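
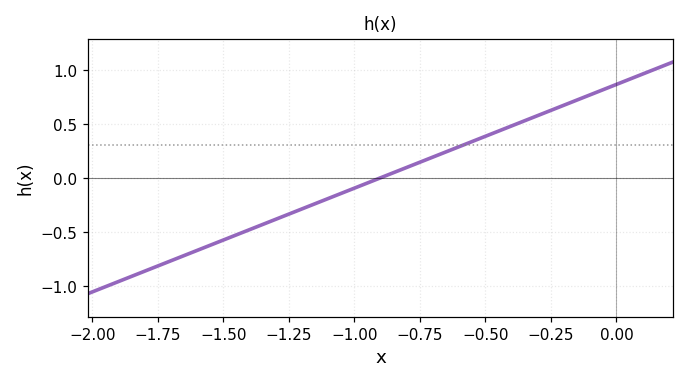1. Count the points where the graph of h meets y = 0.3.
1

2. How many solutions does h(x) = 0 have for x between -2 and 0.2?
1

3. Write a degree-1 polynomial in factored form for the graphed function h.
y = 0.96(x + 0.9)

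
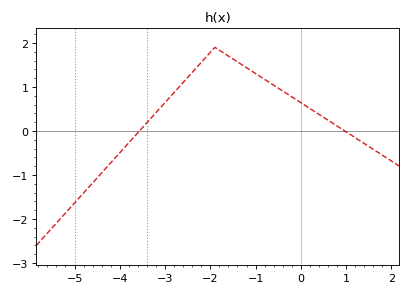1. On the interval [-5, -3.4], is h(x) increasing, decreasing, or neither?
increasing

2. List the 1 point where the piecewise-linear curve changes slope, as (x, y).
(-1.9, 1.9)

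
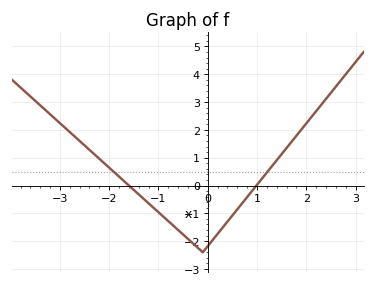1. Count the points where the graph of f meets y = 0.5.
2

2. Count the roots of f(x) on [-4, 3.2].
2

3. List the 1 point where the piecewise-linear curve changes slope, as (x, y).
(-0.1, -2.4)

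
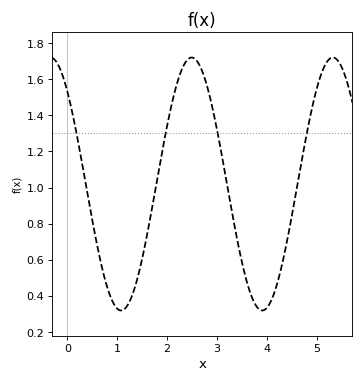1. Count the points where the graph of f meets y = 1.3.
4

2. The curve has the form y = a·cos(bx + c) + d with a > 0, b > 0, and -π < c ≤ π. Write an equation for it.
y = 0.7cos(2.22x + 0.75) + 1.02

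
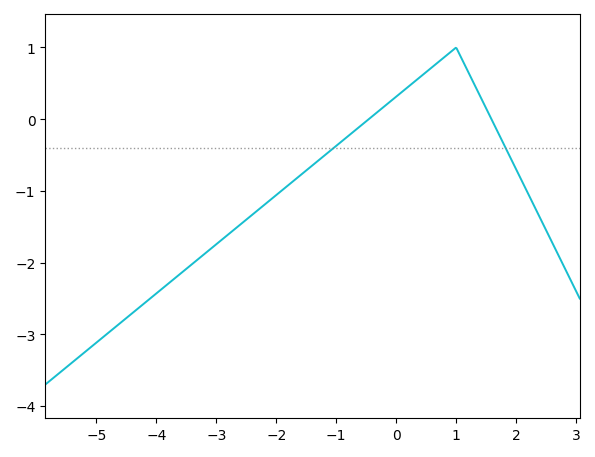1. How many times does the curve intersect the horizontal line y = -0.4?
2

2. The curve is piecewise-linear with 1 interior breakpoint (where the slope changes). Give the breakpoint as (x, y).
(1, 1)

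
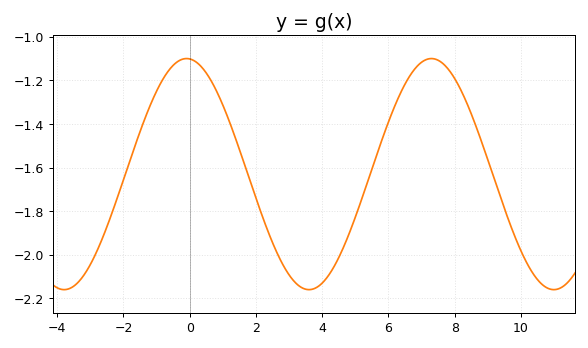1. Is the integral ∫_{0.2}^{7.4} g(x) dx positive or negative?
negative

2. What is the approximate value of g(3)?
-2.1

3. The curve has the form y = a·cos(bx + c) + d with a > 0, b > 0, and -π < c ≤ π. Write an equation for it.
y = 0.53cos(0.85x + 0.08) - 1.63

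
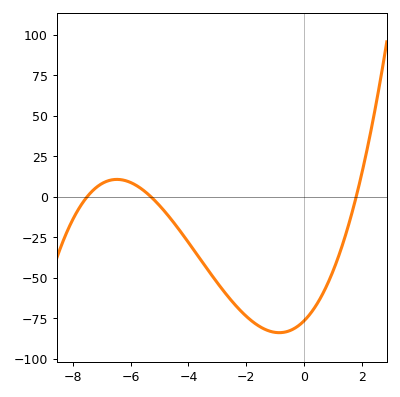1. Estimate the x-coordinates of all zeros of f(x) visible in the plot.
-7.5, -5.3, 1.8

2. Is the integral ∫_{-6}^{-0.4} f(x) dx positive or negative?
negative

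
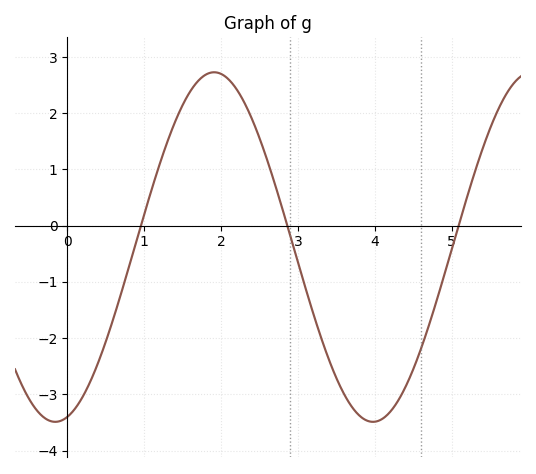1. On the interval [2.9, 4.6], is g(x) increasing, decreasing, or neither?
neither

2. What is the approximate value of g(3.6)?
-3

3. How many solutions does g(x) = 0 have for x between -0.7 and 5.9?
3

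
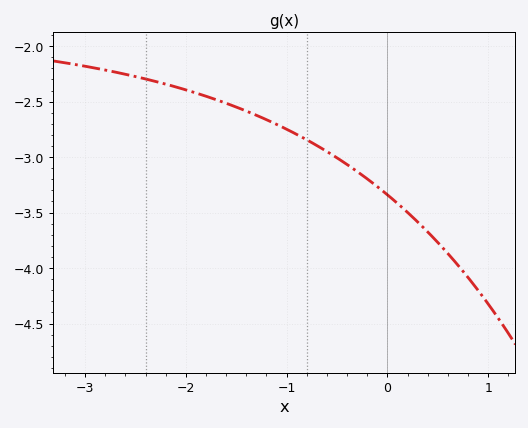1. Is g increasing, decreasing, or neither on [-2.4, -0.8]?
decreasing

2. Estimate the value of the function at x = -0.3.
-3.13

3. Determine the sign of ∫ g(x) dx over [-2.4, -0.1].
negative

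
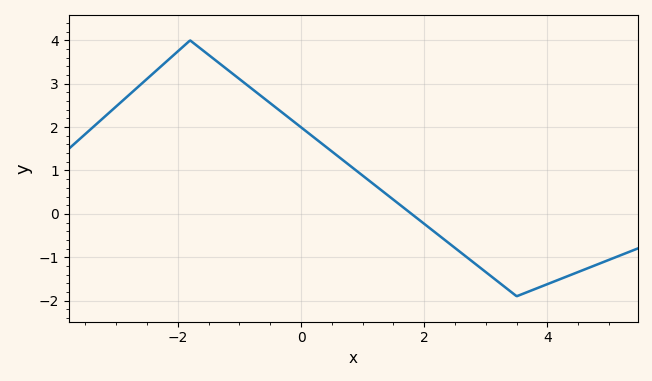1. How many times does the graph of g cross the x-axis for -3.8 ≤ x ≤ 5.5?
1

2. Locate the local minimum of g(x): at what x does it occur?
3.5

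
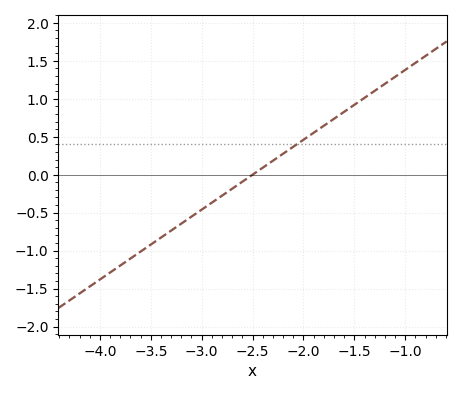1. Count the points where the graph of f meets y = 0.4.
1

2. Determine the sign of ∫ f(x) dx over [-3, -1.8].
positive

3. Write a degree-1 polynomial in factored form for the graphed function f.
y = 0.92(x + 2.5)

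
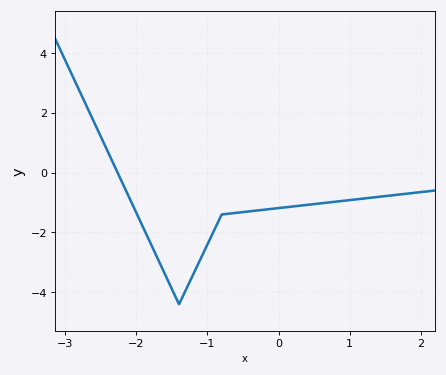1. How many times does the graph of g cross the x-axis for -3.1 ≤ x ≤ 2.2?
1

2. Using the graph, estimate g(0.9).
-0.946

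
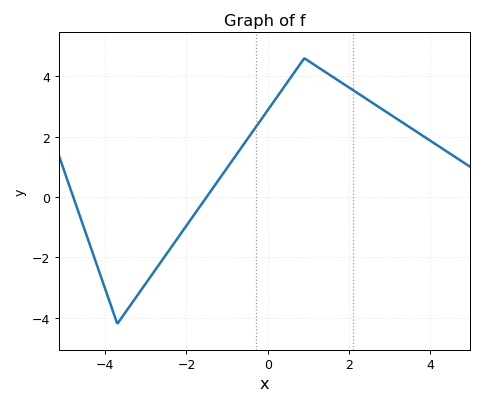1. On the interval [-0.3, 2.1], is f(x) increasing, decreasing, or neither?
neither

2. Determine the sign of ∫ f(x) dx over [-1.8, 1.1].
positive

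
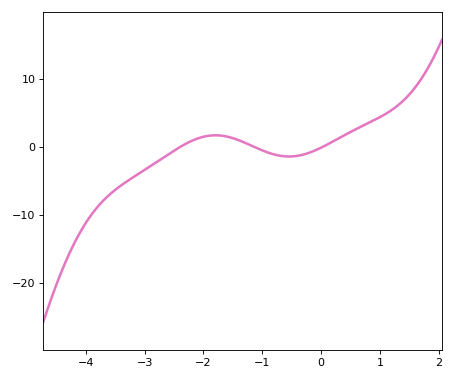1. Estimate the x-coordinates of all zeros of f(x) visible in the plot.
-2.4, -1.1, 0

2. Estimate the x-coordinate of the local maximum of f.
-1.8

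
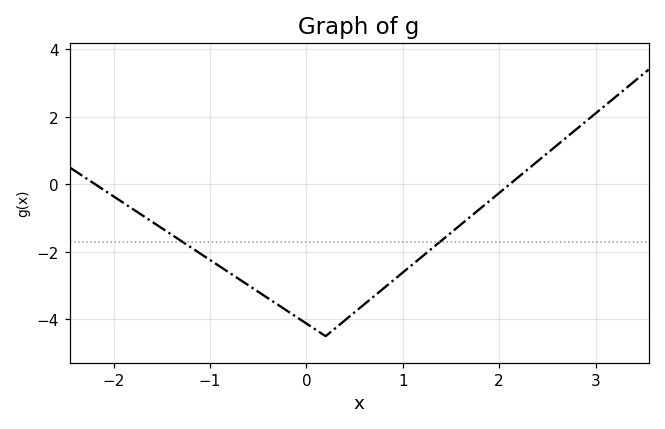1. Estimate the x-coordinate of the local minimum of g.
0.2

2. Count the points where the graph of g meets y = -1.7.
2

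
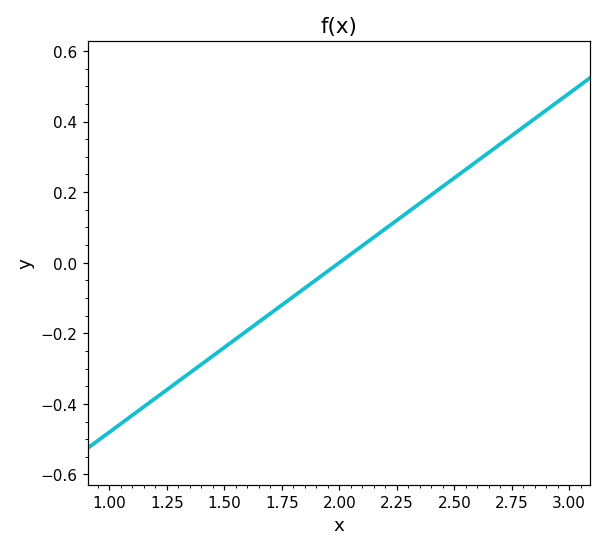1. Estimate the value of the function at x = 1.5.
-0.24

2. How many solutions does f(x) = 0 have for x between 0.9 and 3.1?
1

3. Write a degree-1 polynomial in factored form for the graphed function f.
y = 0.48(x - 2)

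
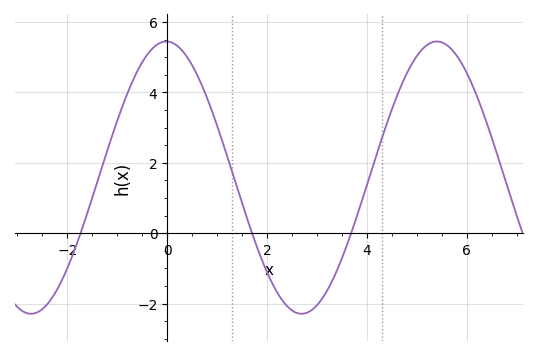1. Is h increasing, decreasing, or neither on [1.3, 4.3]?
neither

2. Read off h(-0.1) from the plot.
5.43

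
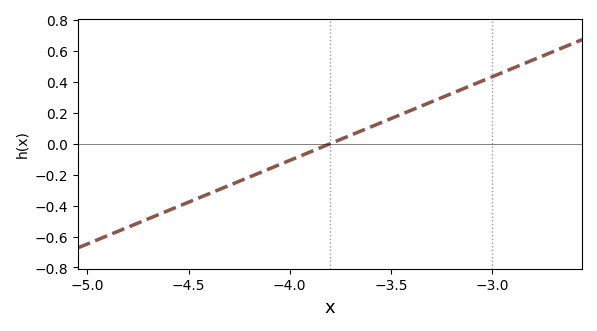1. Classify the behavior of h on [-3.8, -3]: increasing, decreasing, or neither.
increasing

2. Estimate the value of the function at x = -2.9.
0.486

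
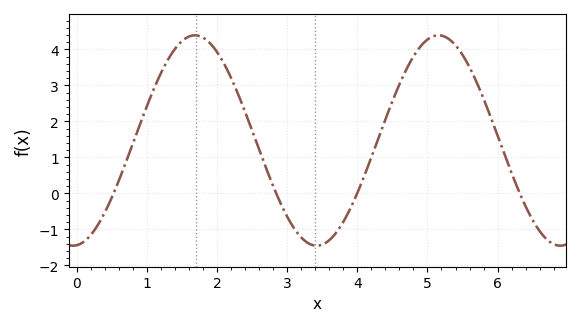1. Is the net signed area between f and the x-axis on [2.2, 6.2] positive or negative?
positive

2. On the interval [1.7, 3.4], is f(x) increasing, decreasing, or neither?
decreasing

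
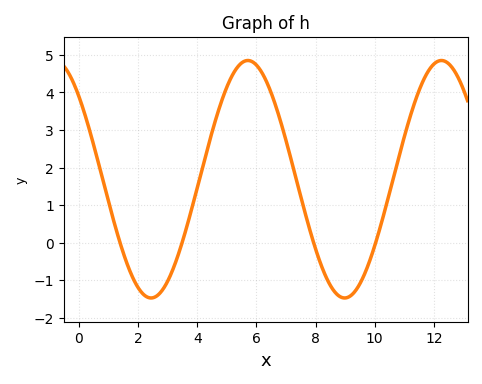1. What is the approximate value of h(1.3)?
0.234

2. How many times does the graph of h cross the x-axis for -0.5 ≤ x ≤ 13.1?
4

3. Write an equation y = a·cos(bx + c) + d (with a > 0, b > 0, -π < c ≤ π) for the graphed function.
y = 3.16cos(0.96x + 0.802) + 1.69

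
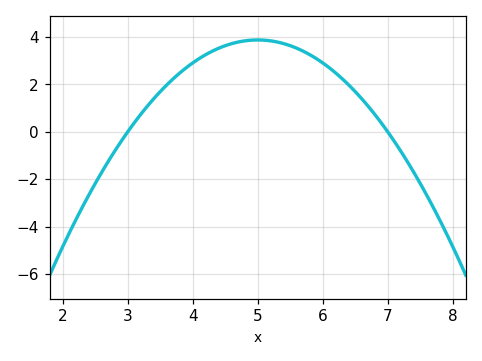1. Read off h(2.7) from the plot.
-1.2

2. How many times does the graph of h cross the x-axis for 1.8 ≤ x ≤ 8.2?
2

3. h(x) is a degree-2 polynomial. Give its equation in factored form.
y = -0.97(x - 3)(x - 7)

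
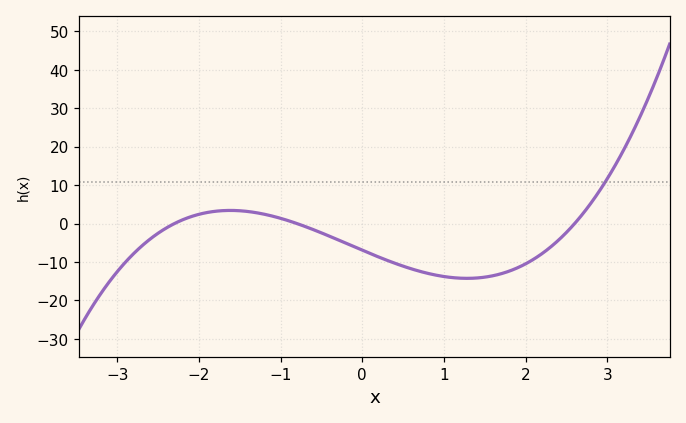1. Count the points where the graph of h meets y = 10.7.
1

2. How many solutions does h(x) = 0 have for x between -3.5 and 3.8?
3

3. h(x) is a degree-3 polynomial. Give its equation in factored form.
y = 1.45(x + 2.3)(x + 0.8)(x - 2.6)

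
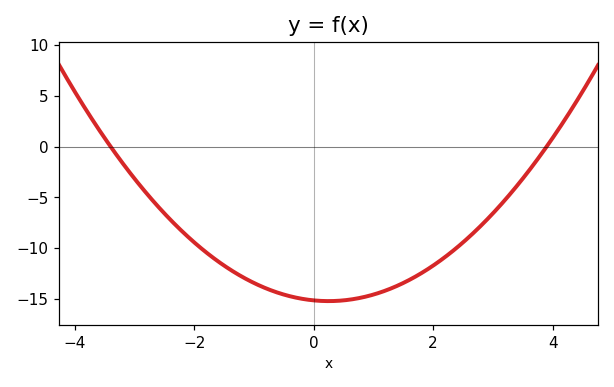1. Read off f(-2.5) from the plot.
-6.57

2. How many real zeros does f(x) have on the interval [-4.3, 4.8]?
2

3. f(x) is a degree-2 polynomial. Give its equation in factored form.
y = 1.14(x + 3.4)(x - 3.9)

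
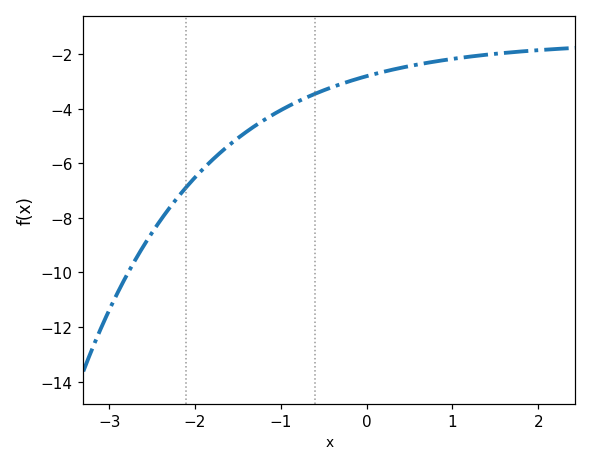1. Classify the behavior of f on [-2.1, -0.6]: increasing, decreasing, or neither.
increasing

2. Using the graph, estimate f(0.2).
-2.6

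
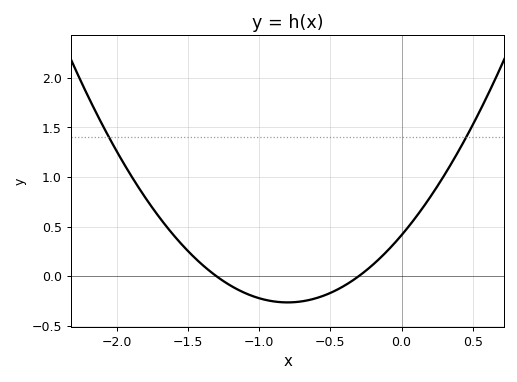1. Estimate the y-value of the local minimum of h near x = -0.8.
-0.25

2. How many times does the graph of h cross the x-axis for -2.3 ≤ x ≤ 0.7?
2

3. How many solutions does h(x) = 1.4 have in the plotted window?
2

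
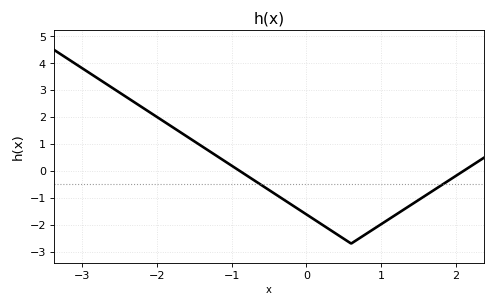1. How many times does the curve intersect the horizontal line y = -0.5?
2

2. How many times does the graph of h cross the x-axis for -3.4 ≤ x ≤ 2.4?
2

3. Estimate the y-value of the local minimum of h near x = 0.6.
-2.7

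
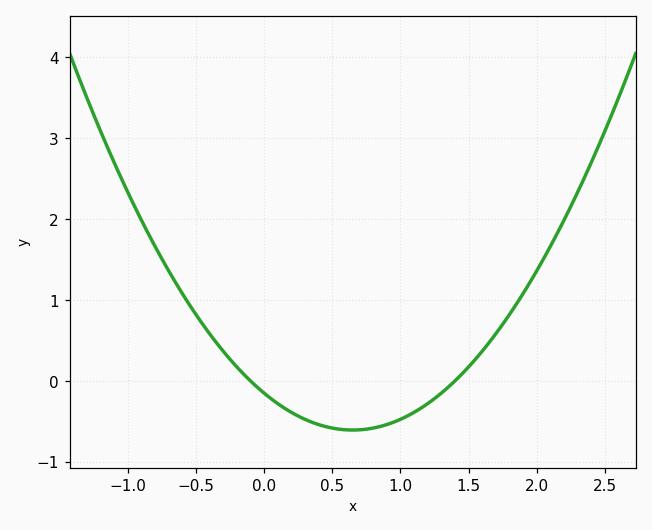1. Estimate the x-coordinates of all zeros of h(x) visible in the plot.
-0.1, 1.4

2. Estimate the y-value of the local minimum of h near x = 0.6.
-0.607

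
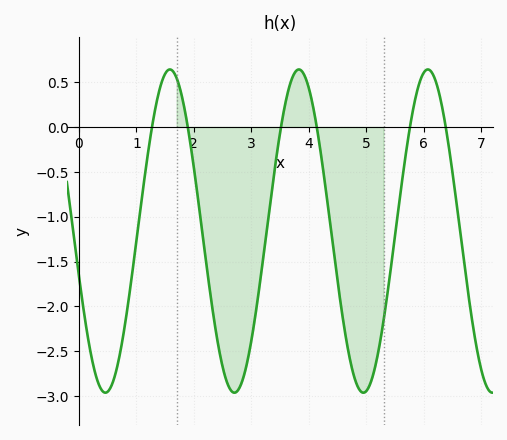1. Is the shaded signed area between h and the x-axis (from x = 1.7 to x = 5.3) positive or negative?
negative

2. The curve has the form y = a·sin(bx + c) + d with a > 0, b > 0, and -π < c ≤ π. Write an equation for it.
y = 1.8sin(2.8x - 2.9) - 1.16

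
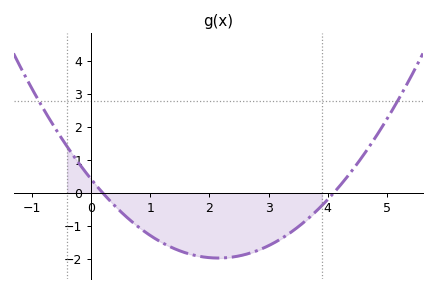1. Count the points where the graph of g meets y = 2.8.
2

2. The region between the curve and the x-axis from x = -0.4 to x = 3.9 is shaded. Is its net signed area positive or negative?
negative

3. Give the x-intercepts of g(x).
0.2, 4.1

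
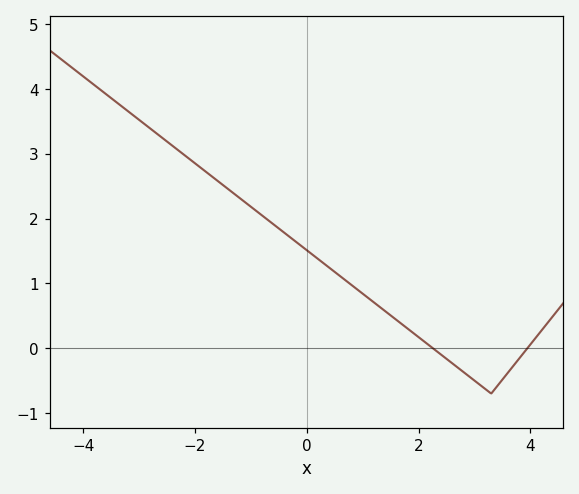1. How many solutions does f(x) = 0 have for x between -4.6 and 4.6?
2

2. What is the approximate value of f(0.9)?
0.9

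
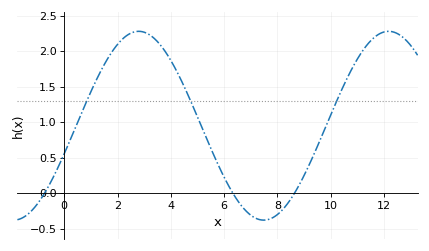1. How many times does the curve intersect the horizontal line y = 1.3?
3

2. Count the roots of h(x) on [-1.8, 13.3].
3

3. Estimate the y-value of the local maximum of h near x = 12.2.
2.3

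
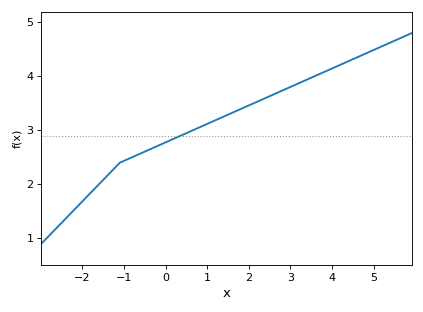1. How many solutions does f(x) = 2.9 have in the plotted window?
1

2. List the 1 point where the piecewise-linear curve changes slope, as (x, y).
(-1.1, 2.4)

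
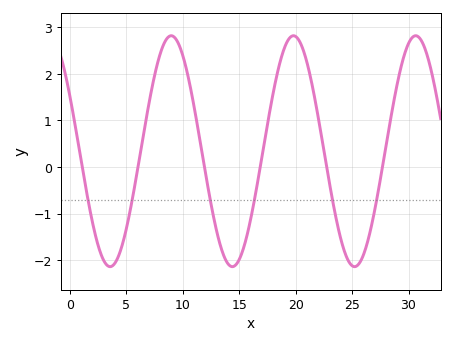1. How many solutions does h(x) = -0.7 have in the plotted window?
6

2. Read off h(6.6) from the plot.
0.822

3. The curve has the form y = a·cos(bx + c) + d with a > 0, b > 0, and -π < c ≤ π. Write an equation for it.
y = 2.48cos(0.58x + 1.08) + 0.34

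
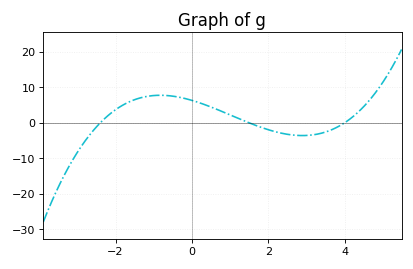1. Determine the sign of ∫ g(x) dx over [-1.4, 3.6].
positive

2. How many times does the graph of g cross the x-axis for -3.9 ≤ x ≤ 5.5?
3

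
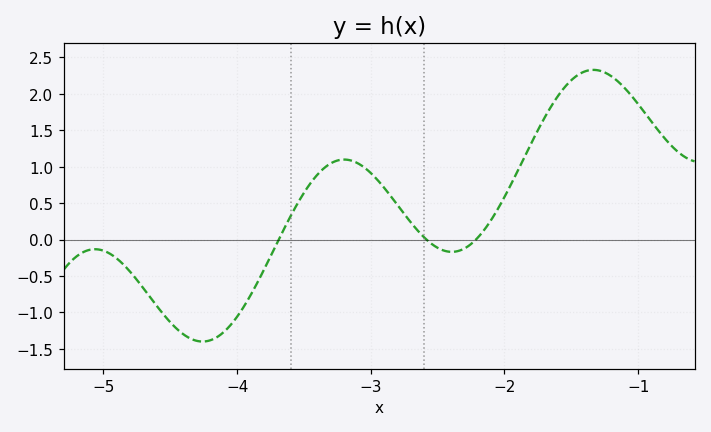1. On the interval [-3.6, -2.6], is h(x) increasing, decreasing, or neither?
neither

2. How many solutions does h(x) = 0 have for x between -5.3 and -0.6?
3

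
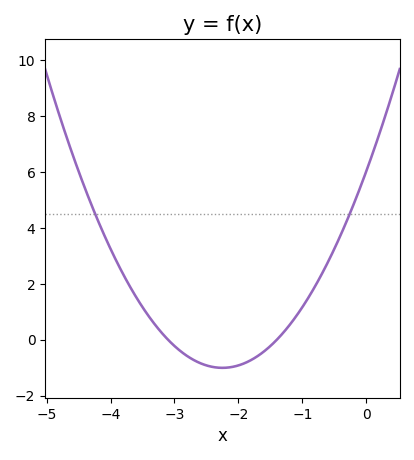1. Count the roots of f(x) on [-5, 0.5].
2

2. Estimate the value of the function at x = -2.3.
-1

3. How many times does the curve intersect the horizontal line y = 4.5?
2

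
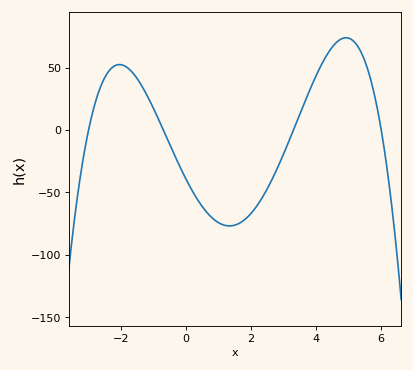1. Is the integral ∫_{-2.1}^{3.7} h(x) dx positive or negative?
negative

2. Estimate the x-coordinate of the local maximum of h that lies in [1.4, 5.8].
4.92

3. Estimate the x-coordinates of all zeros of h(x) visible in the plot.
-3, -0.7, 3.3, 6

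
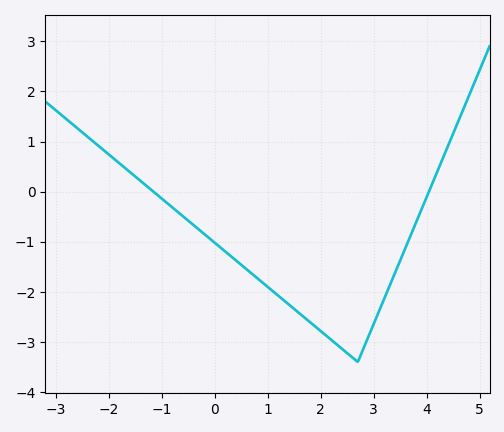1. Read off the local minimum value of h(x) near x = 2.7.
-3.4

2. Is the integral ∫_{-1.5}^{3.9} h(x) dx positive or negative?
negative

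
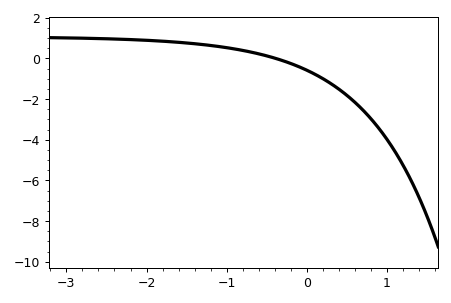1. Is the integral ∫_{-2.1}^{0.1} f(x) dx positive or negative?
positive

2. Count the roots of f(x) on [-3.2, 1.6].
1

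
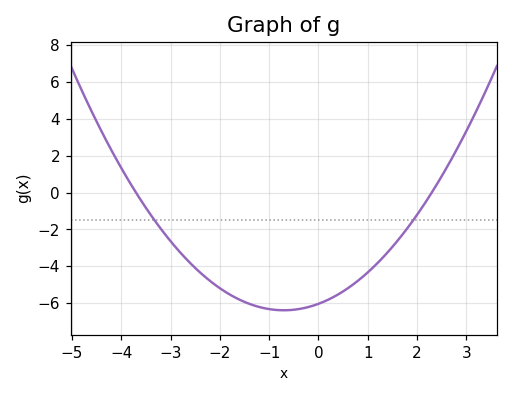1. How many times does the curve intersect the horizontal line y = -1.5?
2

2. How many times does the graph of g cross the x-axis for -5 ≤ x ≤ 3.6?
2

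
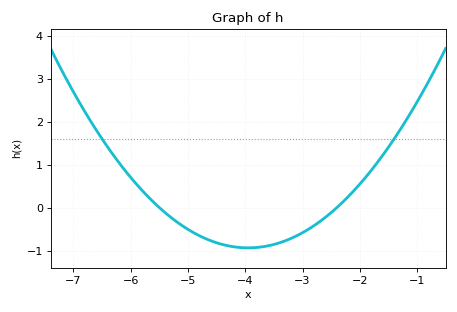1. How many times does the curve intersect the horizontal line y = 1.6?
2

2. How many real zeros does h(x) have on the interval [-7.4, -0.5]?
2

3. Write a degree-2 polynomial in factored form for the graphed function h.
y = 0.39(x + 5.5)(x + 2.4)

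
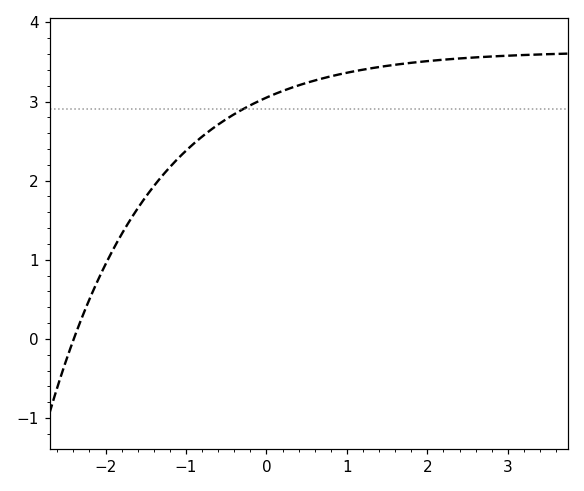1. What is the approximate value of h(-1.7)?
1.5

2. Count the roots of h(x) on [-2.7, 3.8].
1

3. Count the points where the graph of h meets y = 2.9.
1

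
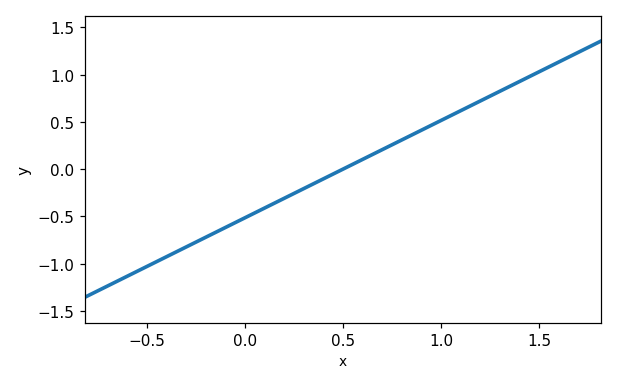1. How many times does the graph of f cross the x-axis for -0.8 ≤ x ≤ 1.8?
1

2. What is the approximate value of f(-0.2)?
-0.7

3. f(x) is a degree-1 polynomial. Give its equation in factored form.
y = 1.03(x - 0.5)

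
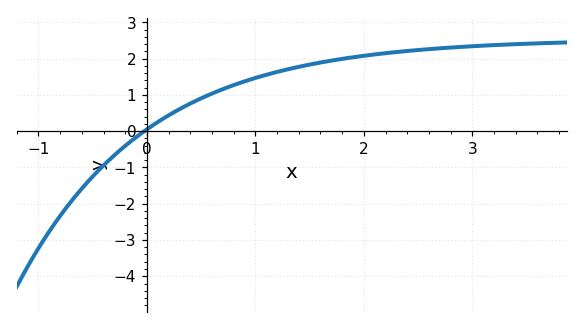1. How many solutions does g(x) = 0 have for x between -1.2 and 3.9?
1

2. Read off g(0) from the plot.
0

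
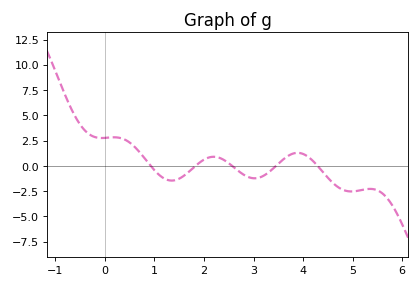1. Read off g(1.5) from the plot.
-1.5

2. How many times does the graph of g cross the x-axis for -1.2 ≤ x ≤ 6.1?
5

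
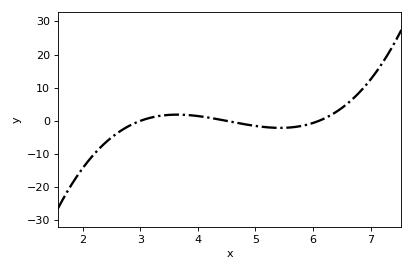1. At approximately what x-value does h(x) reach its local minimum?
5.4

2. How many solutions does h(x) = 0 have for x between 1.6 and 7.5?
3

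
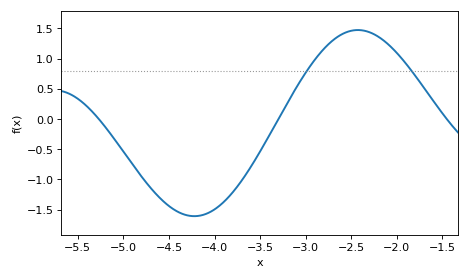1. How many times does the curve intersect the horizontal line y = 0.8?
2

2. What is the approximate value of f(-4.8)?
-0.95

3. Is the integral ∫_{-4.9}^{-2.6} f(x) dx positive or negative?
negative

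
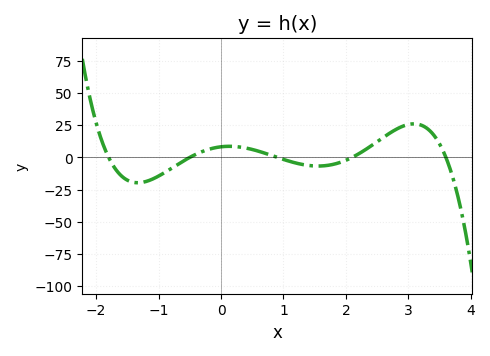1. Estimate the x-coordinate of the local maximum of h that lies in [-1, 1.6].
0.132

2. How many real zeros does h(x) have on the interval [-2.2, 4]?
5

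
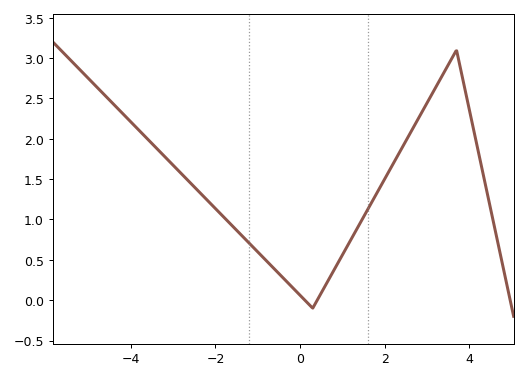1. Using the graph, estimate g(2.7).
2.16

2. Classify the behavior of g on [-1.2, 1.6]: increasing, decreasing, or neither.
neither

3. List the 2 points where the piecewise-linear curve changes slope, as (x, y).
(0.3, -0.1); (3.7, 3.1)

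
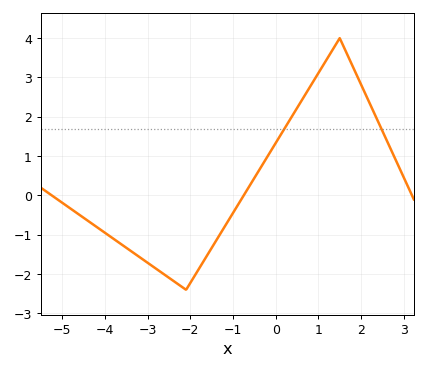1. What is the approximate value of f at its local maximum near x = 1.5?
4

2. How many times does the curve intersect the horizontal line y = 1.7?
2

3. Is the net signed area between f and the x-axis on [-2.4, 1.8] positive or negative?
positive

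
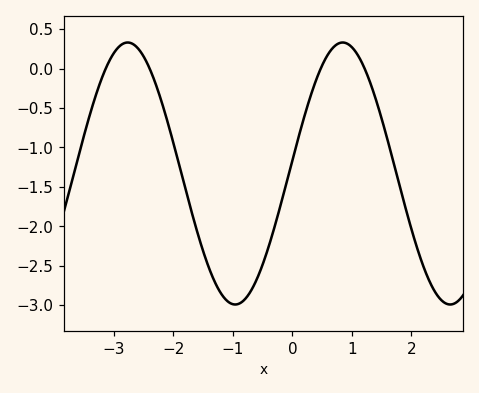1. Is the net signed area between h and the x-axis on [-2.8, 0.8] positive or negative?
negative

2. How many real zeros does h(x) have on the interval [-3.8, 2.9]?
4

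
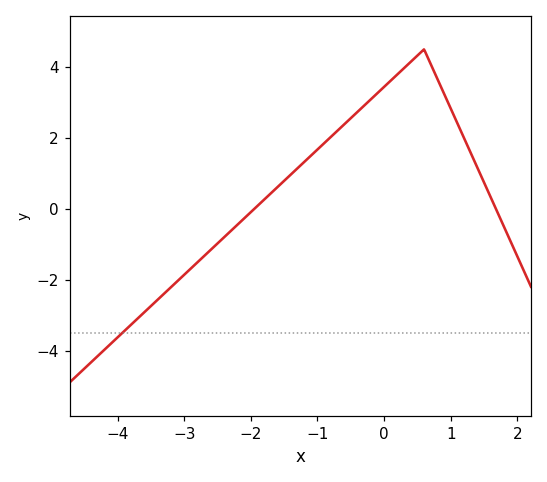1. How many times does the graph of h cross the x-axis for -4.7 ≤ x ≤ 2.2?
2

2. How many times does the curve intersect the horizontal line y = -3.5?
1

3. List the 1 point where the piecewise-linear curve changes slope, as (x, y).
(0.6, 4.5)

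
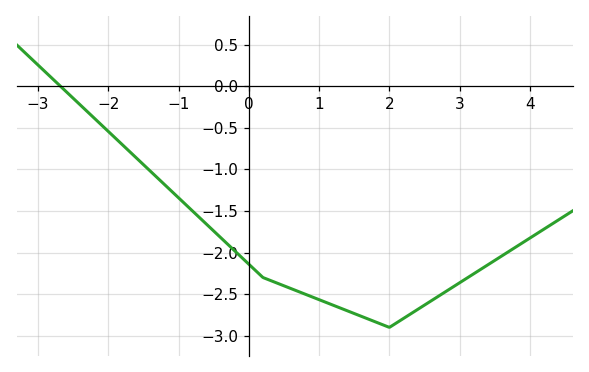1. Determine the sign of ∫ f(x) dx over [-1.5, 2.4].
negative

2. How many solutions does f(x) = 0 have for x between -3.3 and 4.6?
1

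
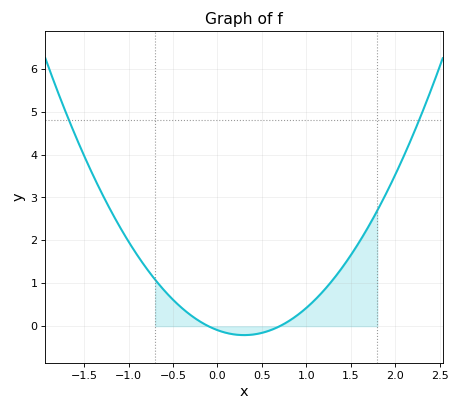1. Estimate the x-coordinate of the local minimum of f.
0.3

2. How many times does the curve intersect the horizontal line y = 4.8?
2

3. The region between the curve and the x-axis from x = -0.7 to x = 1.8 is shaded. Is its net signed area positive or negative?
positive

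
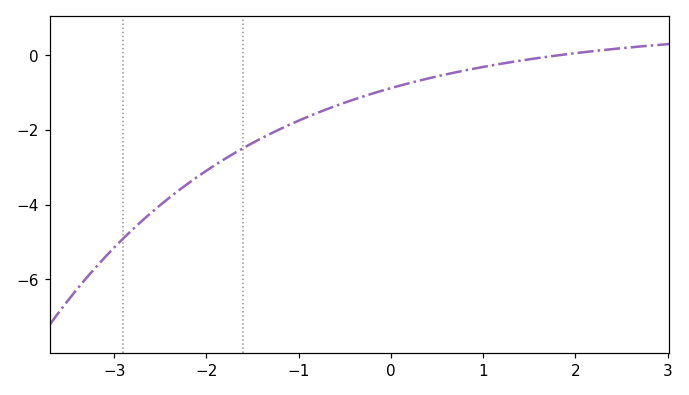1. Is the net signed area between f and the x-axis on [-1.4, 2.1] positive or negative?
negative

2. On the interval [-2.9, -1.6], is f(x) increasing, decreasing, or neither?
increasing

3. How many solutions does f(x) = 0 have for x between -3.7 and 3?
1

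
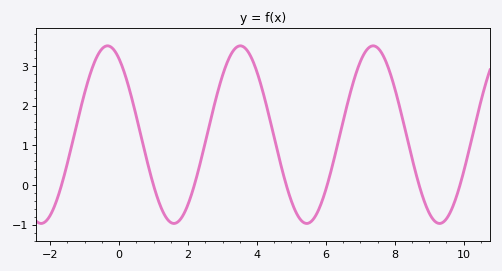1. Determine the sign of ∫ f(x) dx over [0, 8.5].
positive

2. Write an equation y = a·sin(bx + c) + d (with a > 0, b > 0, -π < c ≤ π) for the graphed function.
y = 2.24sin(1.63x + 2.12) + 1.27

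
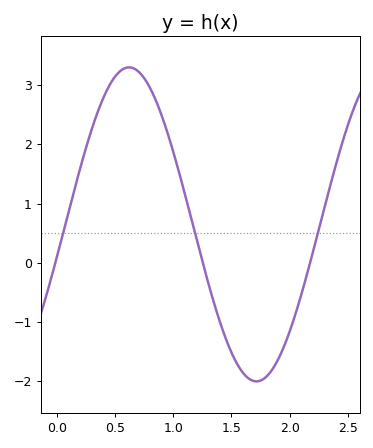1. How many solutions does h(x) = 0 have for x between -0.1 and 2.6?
3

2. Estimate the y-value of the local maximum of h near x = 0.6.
3.3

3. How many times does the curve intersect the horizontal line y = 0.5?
3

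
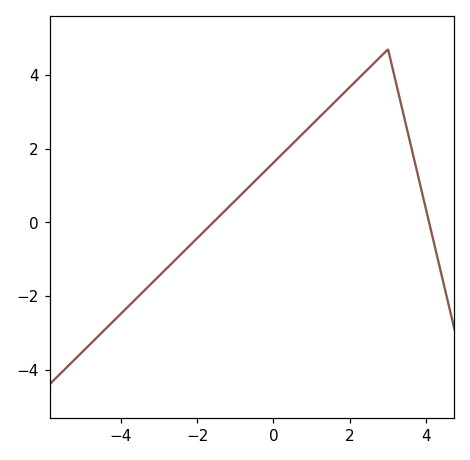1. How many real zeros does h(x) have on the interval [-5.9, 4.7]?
2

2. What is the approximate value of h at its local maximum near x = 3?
4.6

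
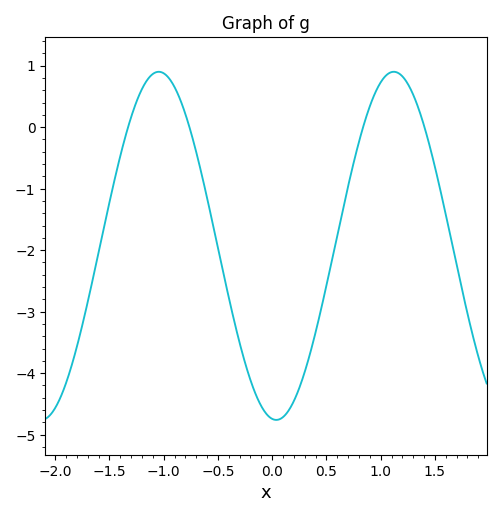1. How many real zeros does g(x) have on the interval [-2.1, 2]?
4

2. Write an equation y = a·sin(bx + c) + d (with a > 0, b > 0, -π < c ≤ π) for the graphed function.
y = 2.83sin(2.9x - 1.7) - 1.93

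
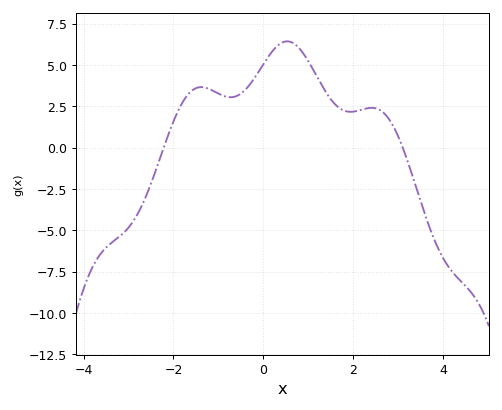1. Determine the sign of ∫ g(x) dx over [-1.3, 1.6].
positive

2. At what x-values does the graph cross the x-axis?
-2.22, 3.1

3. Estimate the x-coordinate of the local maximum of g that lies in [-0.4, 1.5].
0.533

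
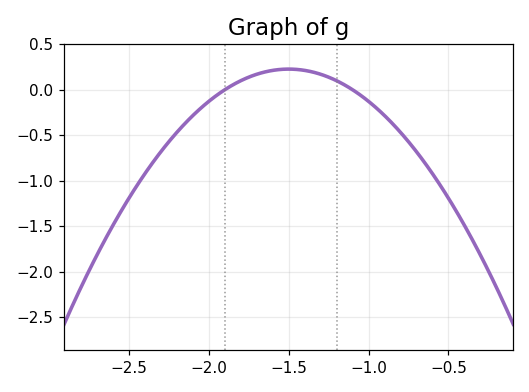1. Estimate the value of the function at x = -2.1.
-0.284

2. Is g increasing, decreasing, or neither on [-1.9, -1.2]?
neither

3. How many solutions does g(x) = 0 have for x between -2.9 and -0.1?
2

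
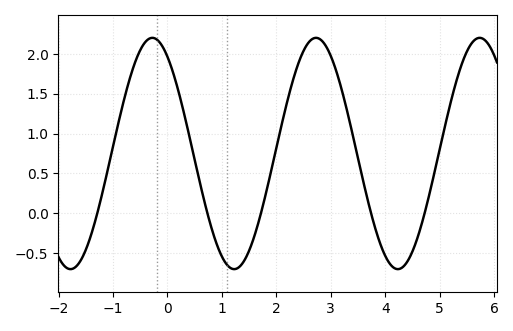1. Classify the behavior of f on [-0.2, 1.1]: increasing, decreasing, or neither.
decreasing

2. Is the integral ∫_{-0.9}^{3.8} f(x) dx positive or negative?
positive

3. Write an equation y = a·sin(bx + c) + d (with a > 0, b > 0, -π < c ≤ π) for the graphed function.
y = 1.45sin(2.1x + 2.2) + 0.75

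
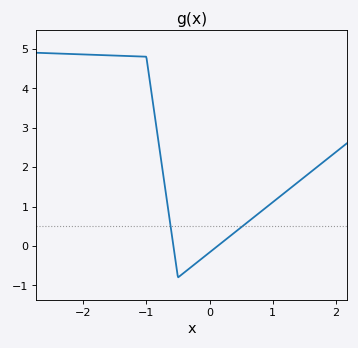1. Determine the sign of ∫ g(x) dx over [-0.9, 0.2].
positive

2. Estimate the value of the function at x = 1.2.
1.36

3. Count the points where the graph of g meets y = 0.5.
2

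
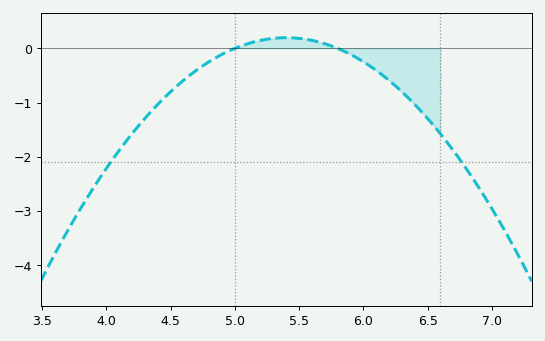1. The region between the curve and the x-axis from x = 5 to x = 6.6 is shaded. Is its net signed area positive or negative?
negative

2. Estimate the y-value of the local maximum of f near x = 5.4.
0.2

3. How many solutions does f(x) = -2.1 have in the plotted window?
2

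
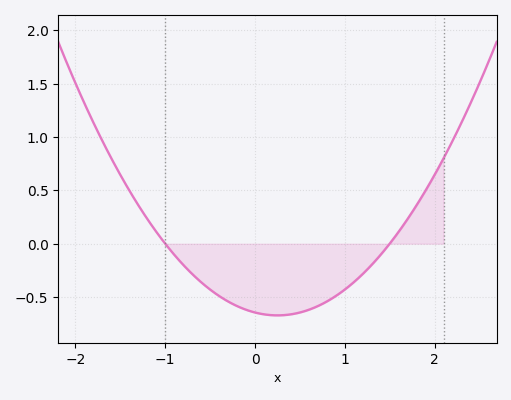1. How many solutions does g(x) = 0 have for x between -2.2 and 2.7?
2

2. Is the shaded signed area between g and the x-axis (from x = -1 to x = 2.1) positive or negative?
negative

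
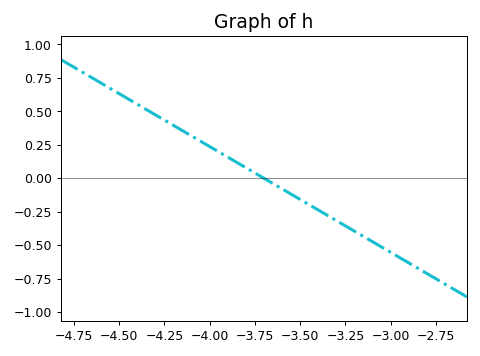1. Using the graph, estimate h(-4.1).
0.316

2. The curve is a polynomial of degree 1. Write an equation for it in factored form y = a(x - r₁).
y = -0.79(x + 3.7)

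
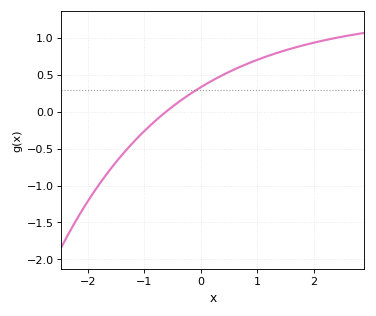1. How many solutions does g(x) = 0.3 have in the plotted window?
1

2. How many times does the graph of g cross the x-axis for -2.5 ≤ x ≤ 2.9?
1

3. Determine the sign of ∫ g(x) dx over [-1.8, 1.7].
positive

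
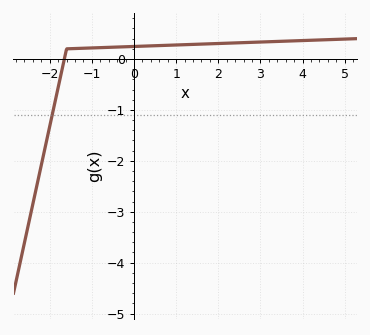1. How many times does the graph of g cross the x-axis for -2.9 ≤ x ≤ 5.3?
1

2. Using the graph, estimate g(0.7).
0.3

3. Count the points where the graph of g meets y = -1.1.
1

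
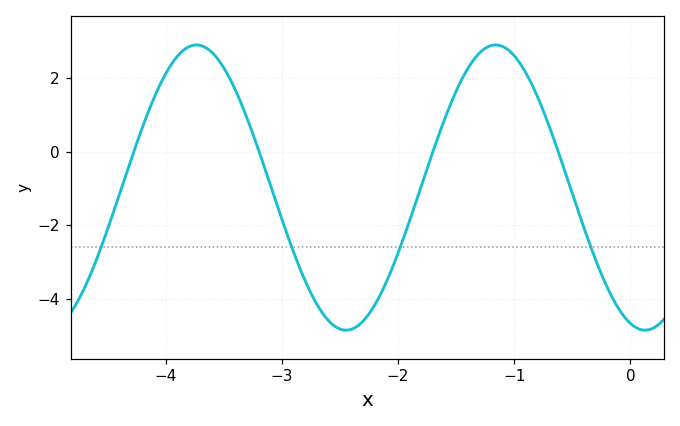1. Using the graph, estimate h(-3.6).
2.6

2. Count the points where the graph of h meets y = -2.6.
4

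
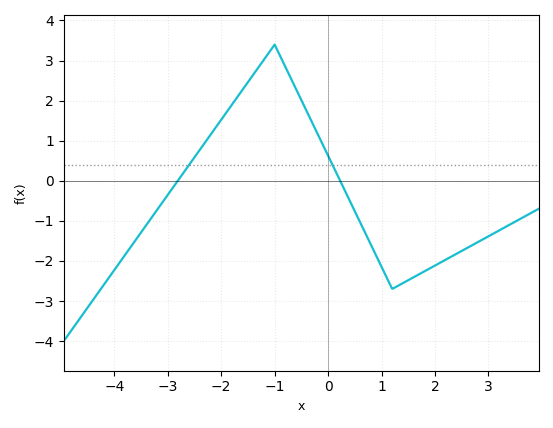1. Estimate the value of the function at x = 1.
-2.15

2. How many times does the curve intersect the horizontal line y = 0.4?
2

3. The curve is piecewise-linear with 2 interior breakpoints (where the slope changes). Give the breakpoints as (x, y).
(-1, 3.4); (1.2, -2.7)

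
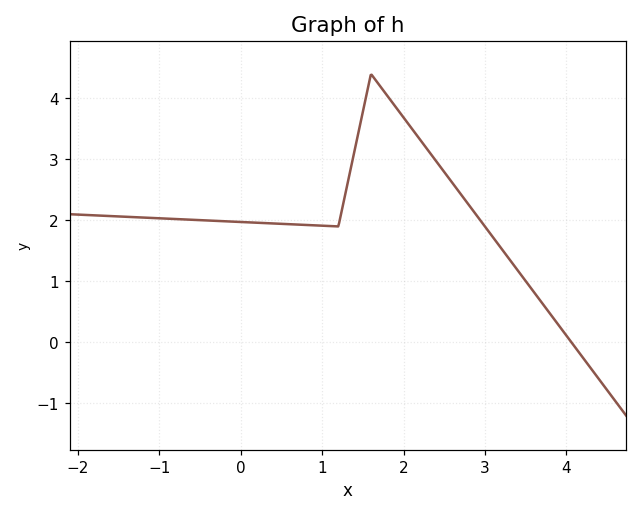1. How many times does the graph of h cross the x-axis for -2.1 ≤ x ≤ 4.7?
1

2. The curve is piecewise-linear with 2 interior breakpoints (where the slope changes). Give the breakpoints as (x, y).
(1.2, 1.9); (1.6, 4.4)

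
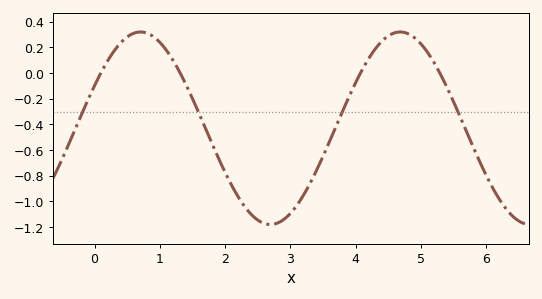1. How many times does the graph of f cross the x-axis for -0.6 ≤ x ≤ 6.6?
4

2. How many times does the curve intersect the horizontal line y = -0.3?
4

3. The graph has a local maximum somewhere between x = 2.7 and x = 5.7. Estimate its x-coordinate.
4.68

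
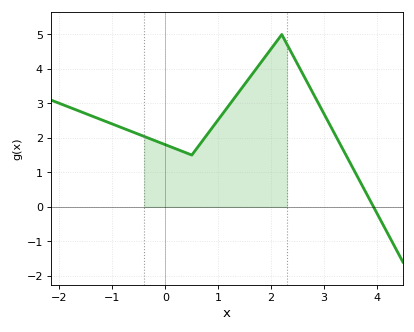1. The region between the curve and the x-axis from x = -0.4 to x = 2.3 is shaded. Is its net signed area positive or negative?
positive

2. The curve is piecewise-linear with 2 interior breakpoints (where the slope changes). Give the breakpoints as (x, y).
(0.5, 1.5); (2.2, 5)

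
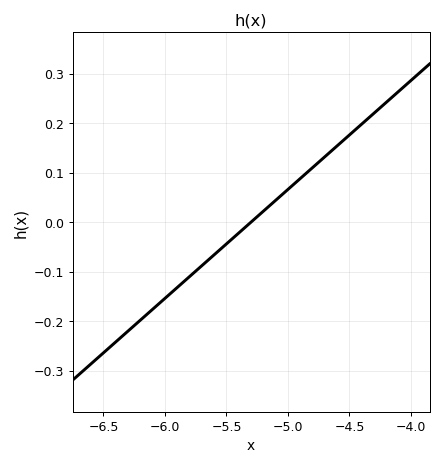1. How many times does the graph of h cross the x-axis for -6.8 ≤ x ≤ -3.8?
1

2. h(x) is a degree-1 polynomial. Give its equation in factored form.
y = 0.22(x + 5.3)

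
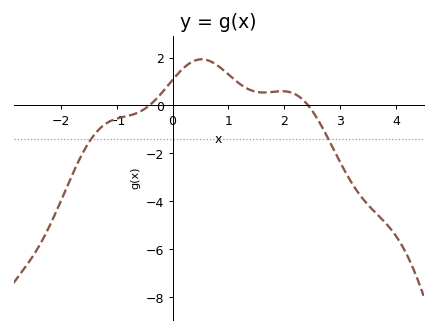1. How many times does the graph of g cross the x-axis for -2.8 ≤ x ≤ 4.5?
2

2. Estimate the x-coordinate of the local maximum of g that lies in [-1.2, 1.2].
0.52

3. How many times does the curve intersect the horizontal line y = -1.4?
2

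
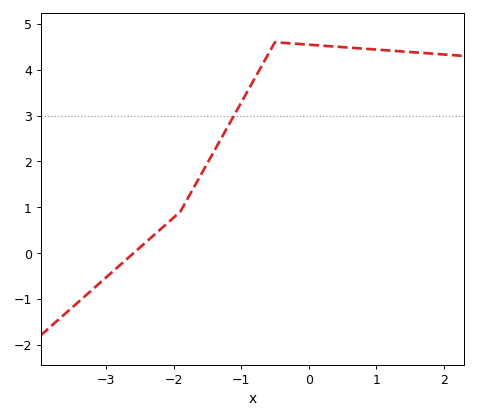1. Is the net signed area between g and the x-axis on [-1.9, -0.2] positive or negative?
positive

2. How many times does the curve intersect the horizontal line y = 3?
1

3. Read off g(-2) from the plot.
0.8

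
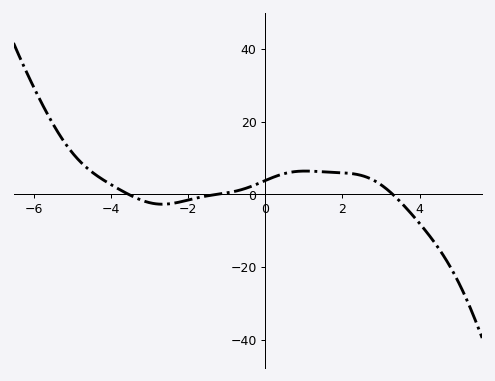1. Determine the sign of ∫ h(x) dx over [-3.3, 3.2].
positive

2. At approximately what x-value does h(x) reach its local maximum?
1.03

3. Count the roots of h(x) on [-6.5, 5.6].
3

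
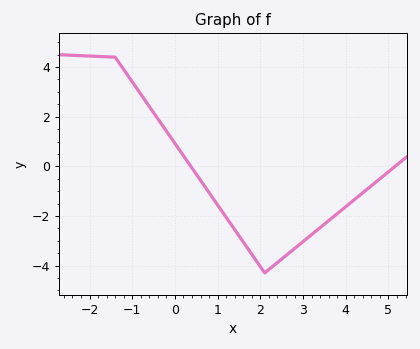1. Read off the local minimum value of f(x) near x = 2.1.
-4.3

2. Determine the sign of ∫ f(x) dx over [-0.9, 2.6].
negative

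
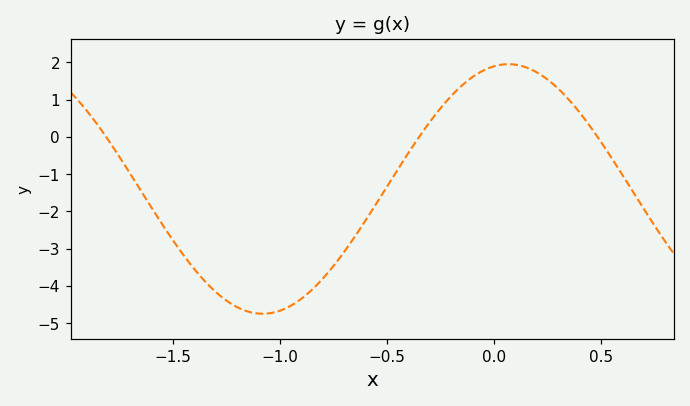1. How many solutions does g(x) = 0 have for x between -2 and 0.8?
3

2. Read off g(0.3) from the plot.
1.3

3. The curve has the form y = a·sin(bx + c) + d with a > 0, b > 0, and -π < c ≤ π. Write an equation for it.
y = 3.35sin(2.7x + 1.4) - 1.4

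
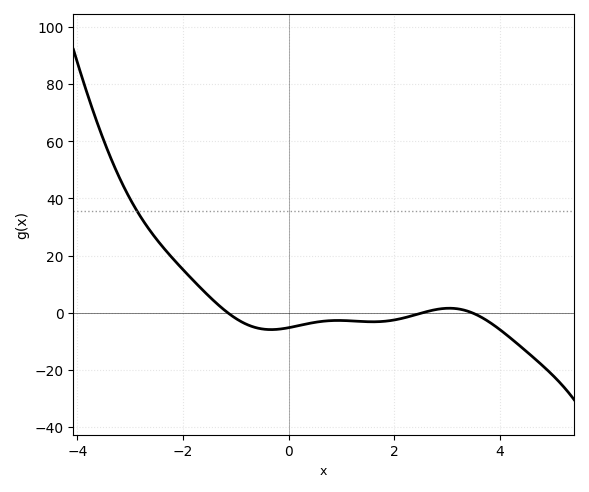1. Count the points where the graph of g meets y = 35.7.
1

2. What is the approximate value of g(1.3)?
-3.04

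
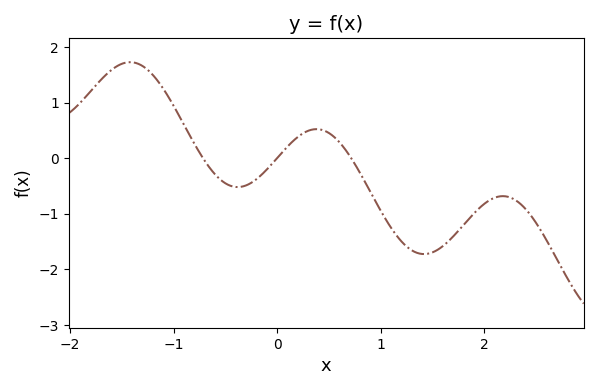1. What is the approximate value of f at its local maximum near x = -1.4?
1.73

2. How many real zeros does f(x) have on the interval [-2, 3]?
3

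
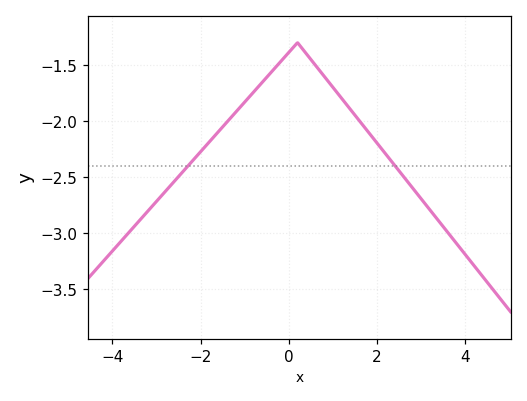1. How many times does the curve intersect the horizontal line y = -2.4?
2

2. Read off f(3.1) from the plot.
-2.74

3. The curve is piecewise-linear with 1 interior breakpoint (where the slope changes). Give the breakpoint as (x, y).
(0.2, -1.3)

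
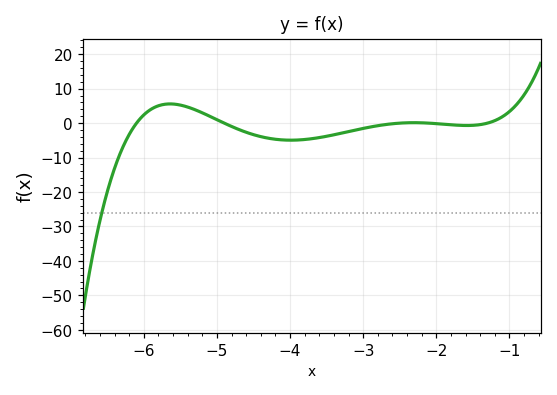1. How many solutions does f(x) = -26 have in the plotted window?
1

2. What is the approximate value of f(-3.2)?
-2.45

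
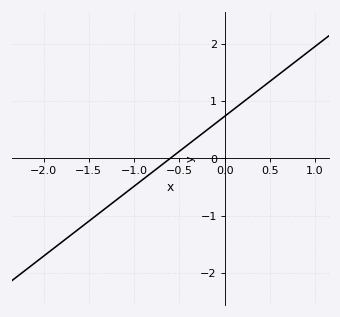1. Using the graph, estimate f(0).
0.7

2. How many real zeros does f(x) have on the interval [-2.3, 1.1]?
1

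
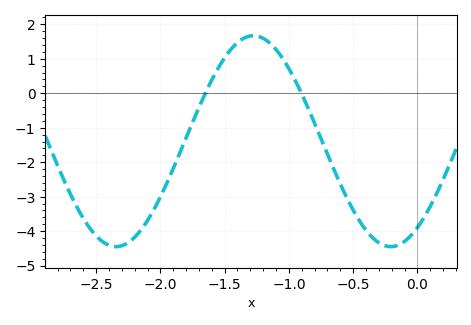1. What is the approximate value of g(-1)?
0.7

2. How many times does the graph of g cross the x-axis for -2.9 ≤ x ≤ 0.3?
2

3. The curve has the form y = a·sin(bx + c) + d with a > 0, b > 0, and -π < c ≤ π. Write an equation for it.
y = 3.06sin(2.9x - 0.96) - 1.39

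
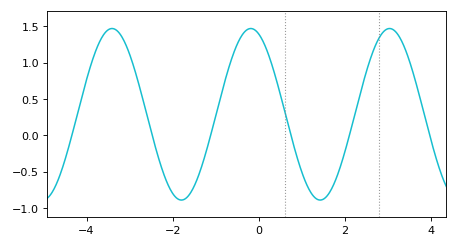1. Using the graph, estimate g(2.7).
1.2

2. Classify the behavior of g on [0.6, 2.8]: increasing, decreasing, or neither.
neither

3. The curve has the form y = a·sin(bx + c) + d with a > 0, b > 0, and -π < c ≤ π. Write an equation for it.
y = 1.18sin(1.9x + 1.9) + 0.29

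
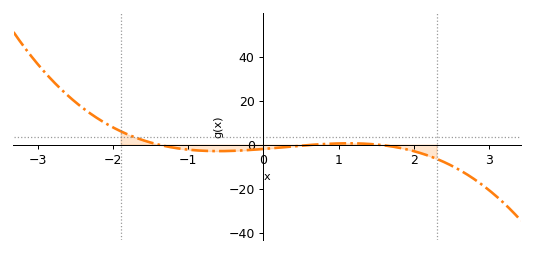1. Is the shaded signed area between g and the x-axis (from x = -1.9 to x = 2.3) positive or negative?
negative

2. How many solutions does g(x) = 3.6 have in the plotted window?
1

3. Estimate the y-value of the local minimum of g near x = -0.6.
-2.99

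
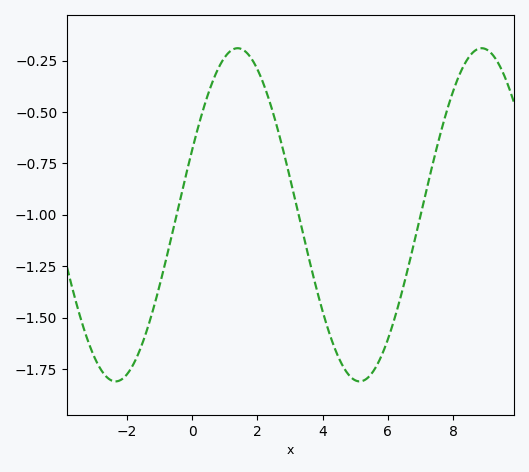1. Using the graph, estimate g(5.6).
-1.75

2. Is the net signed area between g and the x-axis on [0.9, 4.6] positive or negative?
negative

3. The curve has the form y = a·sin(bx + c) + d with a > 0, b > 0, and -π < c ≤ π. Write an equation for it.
y = 0.81sin(0.84x + 0.4) - 1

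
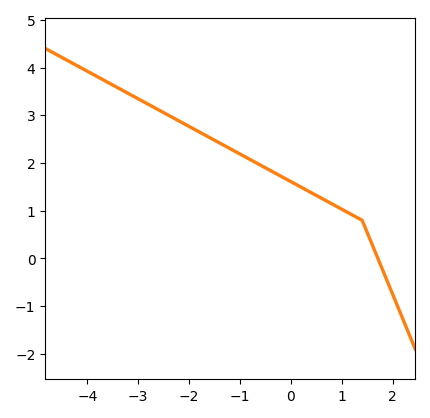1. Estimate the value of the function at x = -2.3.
2.94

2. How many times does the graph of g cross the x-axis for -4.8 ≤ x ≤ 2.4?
1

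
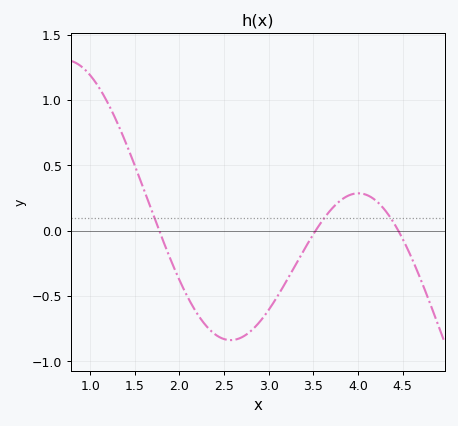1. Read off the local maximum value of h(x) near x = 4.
0.3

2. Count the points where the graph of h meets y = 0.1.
3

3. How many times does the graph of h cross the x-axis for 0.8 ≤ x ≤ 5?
3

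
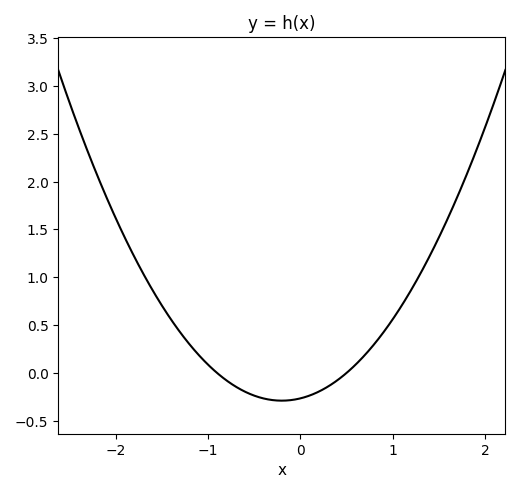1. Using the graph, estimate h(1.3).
1.04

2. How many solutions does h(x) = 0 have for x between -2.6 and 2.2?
2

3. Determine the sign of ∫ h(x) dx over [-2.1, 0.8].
positive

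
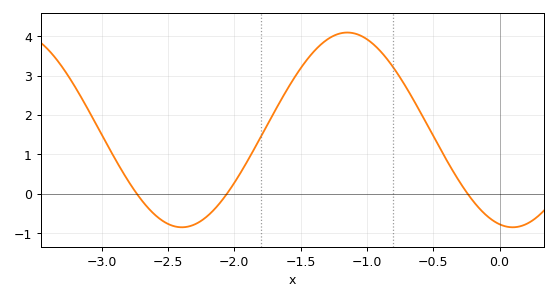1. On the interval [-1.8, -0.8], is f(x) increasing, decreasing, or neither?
neither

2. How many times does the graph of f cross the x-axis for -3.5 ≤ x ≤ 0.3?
3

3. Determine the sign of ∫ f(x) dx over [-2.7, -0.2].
positive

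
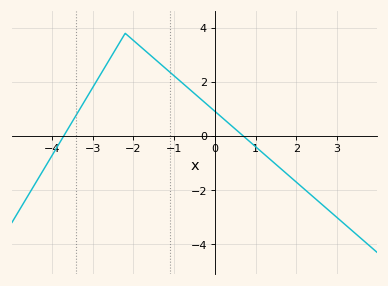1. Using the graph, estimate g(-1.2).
2.4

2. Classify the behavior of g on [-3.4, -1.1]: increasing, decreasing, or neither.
neither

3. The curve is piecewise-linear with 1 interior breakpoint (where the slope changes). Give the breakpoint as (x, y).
(-2.2, 3.8)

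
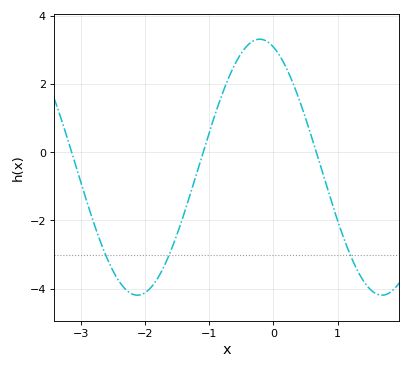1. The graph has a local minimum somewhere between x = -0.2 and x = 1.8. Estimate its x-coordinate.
1.69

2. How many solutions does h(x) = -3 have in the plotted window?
3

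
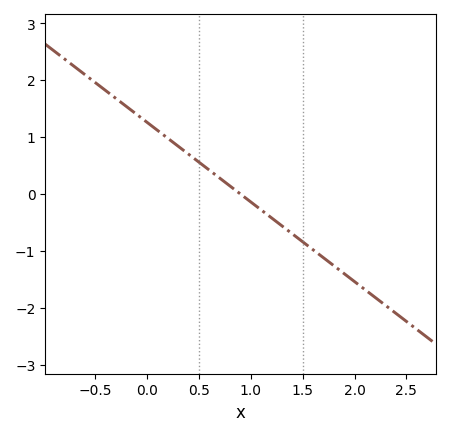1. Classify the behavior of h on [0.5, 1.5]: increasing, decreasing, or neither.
decreasing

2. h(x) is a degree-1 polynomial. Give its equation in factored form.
y = -1.4(x - 0.9)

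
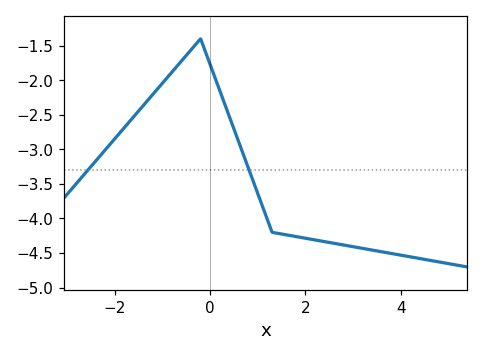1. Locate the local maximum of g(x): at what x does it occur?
-0.201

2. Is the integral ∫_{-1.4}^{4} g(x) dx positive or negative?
negative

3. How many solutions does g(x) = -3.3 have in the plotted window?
2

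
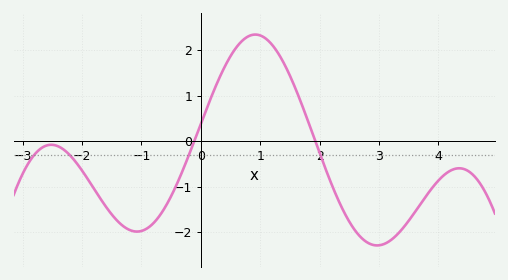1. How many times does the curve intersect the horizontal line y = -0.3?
4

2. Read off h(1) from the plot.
2.3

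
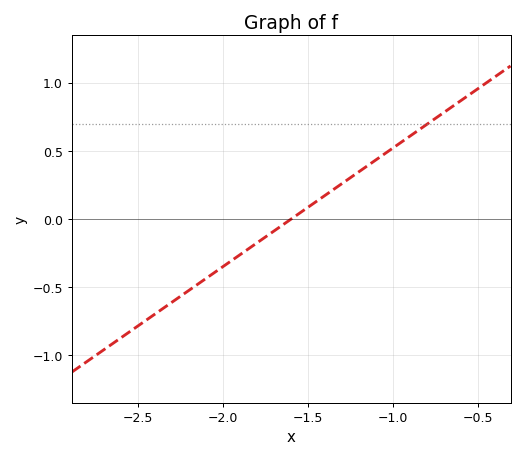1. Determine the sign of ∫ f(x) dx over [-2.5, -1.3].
negative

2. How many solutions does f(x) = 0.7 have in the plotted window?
1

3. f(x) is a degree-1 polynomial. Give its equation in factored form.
y = 0.87(x + 1.6)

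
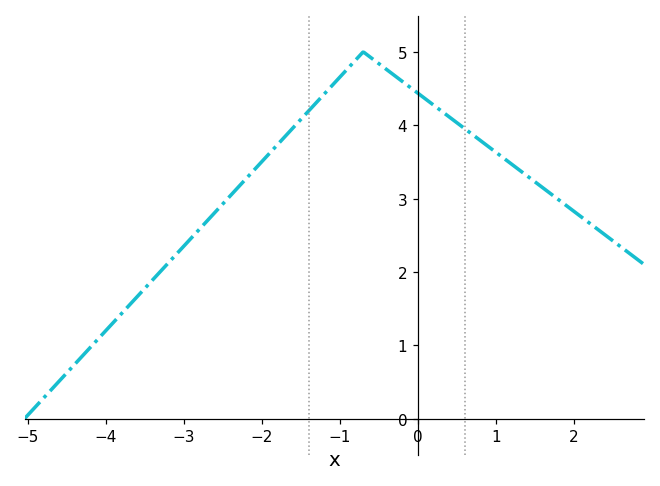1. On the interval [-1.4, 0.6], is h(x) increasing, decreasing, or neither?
neither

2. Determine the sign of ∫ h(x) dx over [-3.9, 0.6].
positive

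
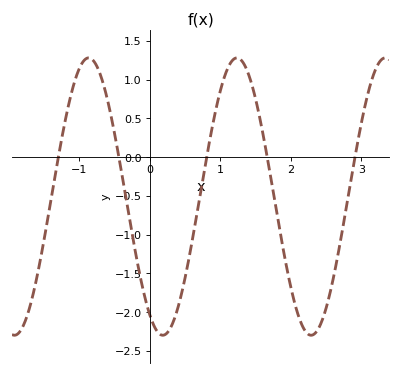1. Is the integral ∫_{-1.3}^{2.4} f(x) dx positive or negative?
negative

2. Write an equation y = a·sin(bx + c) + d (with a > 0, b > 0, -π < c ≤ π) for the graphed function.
y = 1.79sin(2.99x - 2.13) - 0.51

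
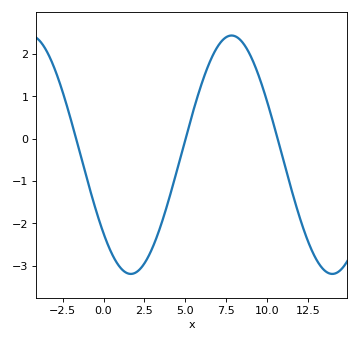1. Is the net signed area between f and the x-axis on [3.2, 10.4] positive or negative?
positive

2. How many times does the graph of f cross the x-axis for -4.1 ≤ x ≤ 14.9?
3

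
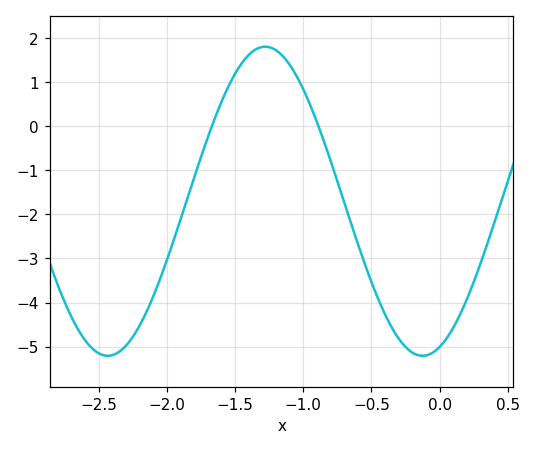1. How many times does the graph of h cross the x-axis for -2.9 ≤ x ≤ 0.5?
2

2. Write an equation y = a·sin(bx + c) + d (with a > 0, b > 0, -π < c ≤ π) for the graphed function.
y = 3.51sin(2.7x - 1.2) - 1.7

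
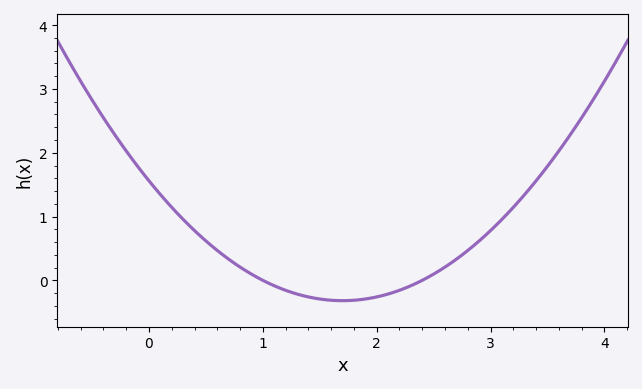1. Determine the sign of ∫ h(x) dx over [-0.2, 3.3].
positive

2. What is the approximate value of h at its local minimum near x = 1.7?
-0.3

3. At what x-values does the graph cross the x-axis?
1, 2.4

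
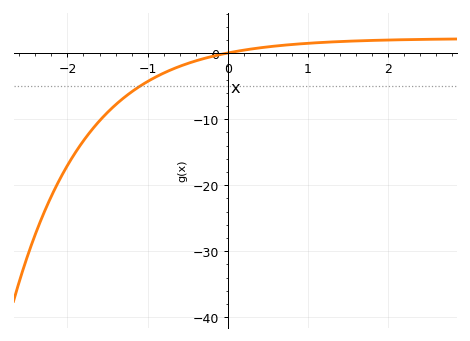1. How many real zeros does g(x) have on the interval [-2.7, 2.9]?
1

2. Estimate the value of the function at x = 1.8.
1.93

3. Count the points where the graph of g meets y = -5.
1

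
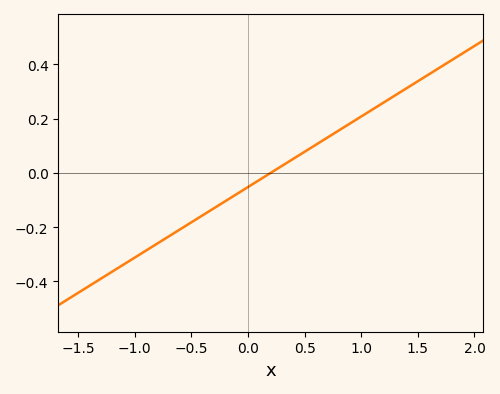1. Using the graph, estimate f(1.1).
0.234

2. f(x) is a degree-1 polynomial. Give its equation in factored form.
y = 0.26(x - 0.2)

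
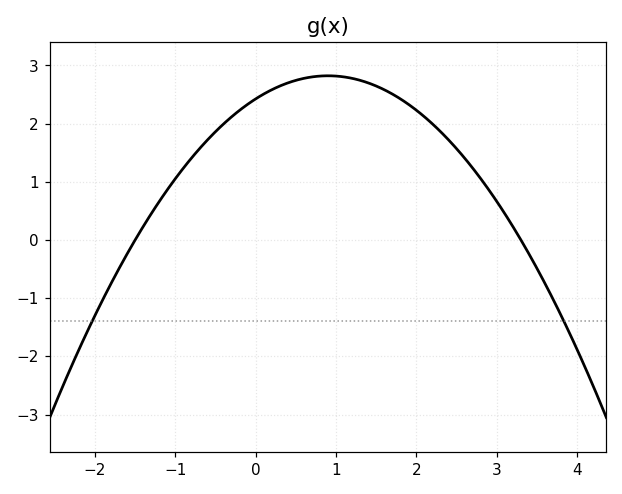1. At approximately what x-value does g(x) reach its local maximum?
0.9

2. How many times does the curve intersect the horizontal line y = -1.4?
2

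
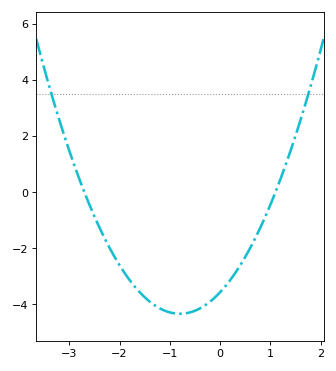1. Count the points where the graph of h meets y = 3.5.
2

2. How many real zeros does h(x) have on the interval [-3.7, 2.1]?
2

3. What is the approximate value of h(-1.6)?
-3.56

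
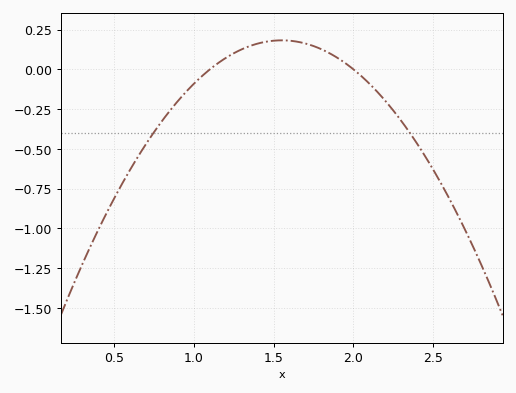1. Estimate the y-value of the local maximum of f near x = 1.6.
0.18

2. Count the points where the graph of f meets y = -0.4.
2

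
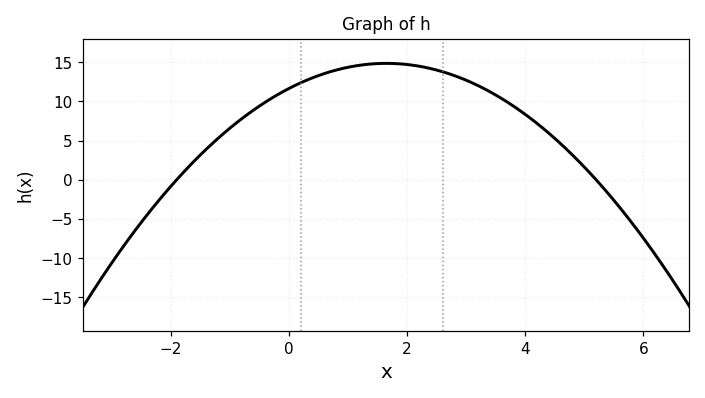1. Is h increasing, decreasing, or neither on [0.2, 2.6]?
neither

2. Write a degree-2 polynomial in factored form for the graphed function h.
y = -1.18(x + 1.9)(x - 5.2)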